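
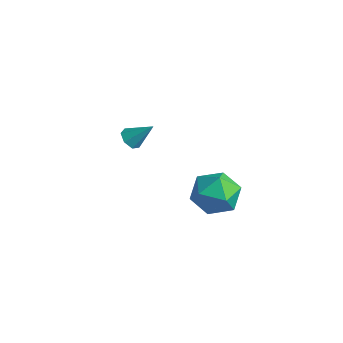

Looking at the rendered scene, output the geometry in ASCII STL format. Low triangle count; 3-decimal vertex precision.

solid 
facet normal -0.535 -0.489 -0.689
outer loop
vertex -2.599 -0.795 -0.387
vertex -3.083 -0.502 -0.219
vertex -2.688 -0.354 -0.631
endloop
endfacet
facet normal 0.965 0.053 -0.257
outer loop
vertex -2.599 -0.795 -0.387
vertex -2.688 -0.354 -0.631
vertex -2.357 0.162 0.719
endloop
endfacet
facet normal -0.535 -0.489 -0.689
outer loop
vertex -2.688 -0.354 -0.631
vertex -3.083 -0.502 -0.219
vertex -3.074 -0.024 -0.565
endloop
endfacet
facet normal 0.550 0.726 -0.412
outer loop
vertex -2.688 -0.354 -0.631
vertex -3.074 -0.024 -0.565
vertex -2.357 0.162 0.719
endloop
endfacet
facet normal -0.534 -0.489 -0.690
outer loop
vertex -3.074 -0.024 -0.565
vertex -3.083 -0.502 -0.219
vertex -3.467 -0.055 -0.239
endloop
endfacet
facet normal -0.134 0.989 -0.068
outer loop
vertex -3.074 -0.024 -0.565
vertex -3.467 -0.055 -0.239
vertex -2.357 0.162 0.719
endloop
endfacet
facet normal -0.534 -0.490 -0.689
outer loop
vertex -3.467 -0.055 -0.239
vertex -3.083 -0.502 -0.219
vertex -3.572 -0.422 0.103
endloop
endfacet
facet normal -0.569 0.642 0.514
outer loop
vertex -3.467 -0.055 -0.239
vertex -3.572 -0.422 0.103
vertex -2.357 0.162 0.719
endloop
endfacet
facet normal -0.534 -0.488 -0.690
outer loop
vertex -3.572 -0.422 0.103
vertex -3.083 -0.502 -0.219
vertex -3.308 -0.85 0.201
endloop
endfacet
facet normal -0.429 -0.058 0.901
outer loop
vertex -3.572 -0.422 0.103
vertex -3.308 -0.85 0.201
vertex -2.357 0.162 0.719
endloop
endfacet
facet normal -0.533 -0.489 -0.691
outer loop
vertex -3.308 -0.85 0.201
vertex -3.083 -0.502 -0.219
vertex -2.875 -1.016 -0.016
endloop
endfacet
facet normal 0.179 -0.576 0.798
outer loop
vertex -3.308 -0.85 0.201
vertex -2.875 -1.016 -0.016
vertex -2.357 0.162 0.719
endloop
endfacet
facet normal -0.535 -0.489 -0.689
outer loop
vertex -2.875 -1.016 -0.016
vertex -3.083 -0.502 -0.219
vertex -2.599 -0.795 -0.387
endloop
endfacet
facet normal 0.801 -0.528 0.282
outer loop
vertex -2.875 -1.016 -0.016
vertex -2.599 -0.795 -0.387
vertex -2.357 0.162 0.719
endloop
endfacet
facet normal -0.955 -0.293 -0.037
outer loop
vertex 1.4 -0.187 -0.48
vertex 1.738 -1.293 -0.452
vertex 1.527 -0.728 0.535
endloop
endfacet
facet normal -0.895 0.338 0.292
outer loop
vertex 1.4 -0.187 -0.48
vertex 1.527 -0.728 0.535
vertex 1.897 0.361 0.41
endloop
endfacet
facet normal -0.586 0.794 -0.162
outer loop
vertex 1.4 -0.187 -0.48
vertex 1.897 0.361 0.41
vertex 2.337 0.468 -0.655
endloop
endfacet
facet normal -0.455 0.445 -0.771
outer loop
vertex 1.4 -0.187 -0.48
vertex 2.337 0.468 -0.655
vertex 2.238 -0.554 -1.187
endloop
endfacet
facet normal -0.684 -0.227 -0.693
outer loop
vertex 1.4 -0.187 -0.48
vertex 2.238 -0.554 -1.187
vertex 1.738 -1.293 -0.452
endloop
endfacet
facet normal -0.460 0.254 0.851
outer loop
vertex 1.897 0.361 0.41
vertex 1.527 -0.728 0.535
vertex 2.542 -0.406 0.987
endloop
endfacet
facet normal -0.558 -0.766 0.319
outer loop
vertex 1.527 -0.728 0.535
vertex 1.738 -1.293 -0.452
vertex 2.443 -1.428 0.455
endloop
endfacet
facet normal -0.119 -0.659 -0.743
outer loop
vertex 1.738 -1.293 -0.452
vertex 2.238 -0.554 -1.187
vertex 2.883 -1.321 -0.61
endloop
endfacet
facet normal 0.251 0.428 -0.868
outer loop
vertex 2.238 -0.554 -1.187
vertex 2.337 0.468 -0.655
vertex 3.253 -0.232 -0.735
endloop
endfacet
facet normal 0.040 0.992 0.116
outer loop
vertex 2.337 0.468 -0.655
vertex 1.897 0.361 0.41
vertex 3.042 0.333 0.252
endloop
endfacet
facet normal 0.455 -0.445 0.771
outer loop
vertex 3.38 -0.773 0.28
vertex 2.542 -0.406 0.987
vertex 2.443 -1.428 0.455
endloop
endfacet
facet normal 0.586 -0.794 0.162
outer loop
vertex 3.38 -0.773 0.28
vertex 2.443 -1.428 0.455
vertex 2.883 -1.321 -0.61
endloop
endfacet
facet normal 0.895 -0.338 -0.292
outer loop
vertex 3.38 -0.773 0.28
vertex 2.883 -1.321 -0.61
vertex 3.253 -0.232 -0.735
endloop
endfacet
facet normal 0.955 0.293 0.037
outer loop
vertex 3.38 -0.773 0.28
vertex 3.253 -0.232 -0.735
vertex 3.042 0.333 0.252
endloop
endfacet
facet normal 0.684 0.227 0.693
outer loop
vertex 3.38 -0.773 0.28
vertex 3.042 0.333 0.252
vertex 2.542 -0.406 0.987
endloop
endfacet
facet normal -0.251 -0.428 0.868
outer loop
vertex 2.443 -1.428 0.455
vertex 2.542 -0.406 0.987
vertex 1.527 -0.728 0.535
endloop
endfacet
facet normal -0.040 -0.992 -0.116
outer loop
vertex 2.883 -1.321 -0.61
vertex 2.443 -1.428 0.455
vertex 1.738 -1.293 -0.452
endloop
endfacet
facet normal 0.460 -0.254 -0.851
outer loop
vertex 3.253 -0.232 -0.735
vertex 2.883 -1.321 -0.61
vertex 2.238 -0.554 -1.187
endloop
endfacet
facet normal 0.558 0.766 -0.319
outer loop
vertex 3.042 0.333 0.252
vertex 3.253 -0.232 -0.735
vertex 2.337 0.468 -0.655
endloop
endfacet
facet normal 0.119 0.659 0.743
outer loop
vertex 2.542 -0.406 0.987
vertex 3.042 0.333 0.252
vertex 1.897 0.361 0.41
endloop
endfacet

endsolid


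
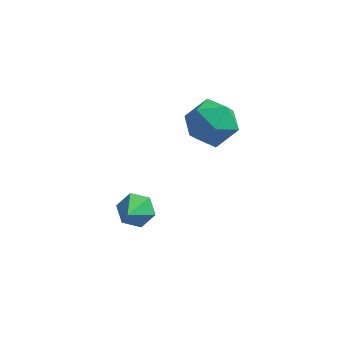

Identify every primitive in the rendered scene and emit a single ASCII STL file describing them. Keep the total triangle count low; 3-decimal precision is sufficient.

solid 
facet normal -0.031 0.775 -0.631
outer loop
vertex 0.512 1.781 -0.262
vertex 0.14 1.42 -0.687
vertex -0.156 1.792 -0.216
endloop
endfacet
facet normal 0.071 0.258 0.964
outer loop
vertex 0.512 1.781 -0.262
vertex -0.156 1.792 -0.216
vertex 0.18 0.42 0.127
endloop
endfacet
facet normal -0.031 0.775 -0.631
outer loop
vertex -0.156 1.792 -0.216
vertex 0.14 1.42 -0.687
vertex -0.528 1.431 -0.641
endloop
endfacet
facet normal -0.746 -0.016 0.666
outer loop
vertex -0.156 1.792 -0.216
vertex -0.528 1.431 -0.641
vertex 0.18 0.42 0.127
endloop
endfacet
facet normal -0.031 0.775 -0.631
outer loop
vertex -0.528 1.431 -0.641
vertex 0.14 1.42 -0.687
vertex -0.231 1.059 -1.112
endloop
endfacet
facet normal -0.804 -0.593 -0.039
outer loop
vertex -0.528 1.431 -0.641
vertex -0.231 1.059 -1.112
vertex 0.18 0.42 0.127
endloop
endfacet
facet normal -0.031 0.775 -0.631
outer loop
vertex -0.231 1.059 -1.112
vertex 0.14 1.42 -0.687
vertex 0.437 1.047 -1.159
endloop
endfacet
facet normal -0.047 -0.894 -0.445
outer loop
vertex -0.231 1.059 -1.112
vertex 0.437 1.047 -1.159
vertex 0.18 0.42 0.127
endloop
endfacet
facet normal -0.030 0.775 -0.631
outer loop
vertex 0.437 1.047 -1.159
vertex 0.14 1.42 -0.687
vertex 0.809 1.408 -0.734
endloop
endfacet
facet normal 0.771 -0.620 -0.148
outer loop
vertex 0.437 1.047 -1.159
vertex 0.809 1.408 -0.734
vertex 0.18 0.42 0.127
endloop
endfacet
facet normal -0.030 0.775 -0.631
outer loop
vertex 0.809 1.408 -0.734
vertex 0.14 1.42 -0.687
vertex 0.512 1.781 -0.262
endloop
endfacet
facet normal 0.830 -0.043 0.556
outer loop
vertex 0.809 1.408 -0.734
vertex 0.512 1.781 -0.262
vertex 0.18 0.42 0.127
endloop
endfacet
facet normal -0.770 0.263 0.582
outer loop
vertex 1.387 2.831 3.429
vertex 1.863 2.491 4.213
vertex 1.975 3.423 3.939
endloop
endfacet
facet normal -0.717 0.697 0.018
outer loop
vertex 1.387 2.831 3.429
vertex 1.975 3.423 3.939
vertex 1.979 3.452 2.961
endloop
endfacet
facet normal -0.764 0.298 -0.572
outer loop
vertex 1.387 2.831 3.429
vertex 1.979 3.452 2.961
vertex 1.87 2.538 2.631
endloop
endfacet
facet normal -0.846 -0.382 -0.372
outer loop
vertex 1.387 2.831 3.429
vertex 1.87 2.538 2.631
vertex 1.798 1.944 3.405
endloop
endfacet
facet normal -0.849 -0.403 0.341
outer loop
vertex 1.387 2.831 3.429
vertex 1.798 1.944 3.405
vertex 1.863 2.491 4.213
endloop
endfacet
facet normal -0.069 0.997 0.029
outer loop
vertex 1.979 3.452 2.961
vertex 1.975 3.423 3.939
vertex 2.822 3.496 3.455
endloop
endfacet
facet normal -0.154 0.296 0.943
outer loop
vertex 1.975 3.423 3.939
vertex 1.863 2.491 4.213
vertex 2.75 2.902 4.229
endloop
endfacet
facet normal -0.283 -0.783 0.553
outer loop
vertex 1.863 2.491 4.213
vertex 1.798 1.944 3.405
vertex 2.641 1.988 3.899
endloop
endfacet
facet normal -0.279 -0.749 -0.601
outer loop
vertex 1.798 1.944 3.405
vertex 1.87 2.538 2.631
vertex 2.645 2.017 2.921
endloop
endfacet
facet normal -0.146 0.351 -0.925
outer loop
vertex 1.87 2.538 2.631
vertex 1.979 3.452 2.961
vertex 2.757 2.949 2.647
endloop
endfacet
facet normal 0.846 0.382 0.372
outer loop
vertex 3.233 2.609 3.431
vertex 2.822 3.496 3.455
vertex 2.75 2.902 4.229
endloop
endfacet
facet normal 0.764 -0.298 0.572
outer loop
vertex 3.233 2.609 3.431
vertex 2.75 2.902 4.229
vertex 2.641 1.988 3.899
endloop
endfacet
facet normal 0.717 -0.697 -0.018
outer loop
vertex 3.233 2.609 3.431
vertex 2.641 1.988 3.899
vertex 2.645 2.017 2.921
endloop
endfacet
facet normal 0.770 -0.263 -0.582
outer loop
vertex 3.233 2.609 3.431
vertex 2.645 2.017 2.921
vertex 2.757 2.949 2.647
endloop
endfacet
facet normal 0.849 0.403 -0.341
outer loop
vertex 3.233 2.609 3.431
vertex 2.757 2.949 2.647
vertex 2.822 3.496 3.455
endloop
endfacet
facet normal 0.279 0.749 0.601
outer loop
vertex 2.75 2.902 4.229
vertex 2.822 3.496 3.455
vertex 1.975 3.423 3.939
endloop
endfacet
facet normal 0.146 -0.351 0.925
outer loop
vertex 2.641 1.988 3.899
vertex 2.75 2.902 4.229
vertex 1.863 2.491 4.213
endloop
endfacet
facet normal 0.069 -0.997 -0.029
outer loop
vertex 2.645 2.017 2.921
vertex 2.641 1.988 3.899
vertex 1.798 1.944 3.405
endloop
endfacet
facet normal 0.154 -0.296 -0.943
outer loop
vertex 2.757 2.949 2.647
vertex 2.645 2.017 2.921
vertex 1.87 2.538 2.631
endloop
endfacet
facet normal 0.283 0.783 -0.553
outer loop
vertex 2.822 3.496 3.455
vertex 2.757 2.949 2.647
vertex 1.979 3.452 2.961
endloop
endfacet

endsolid


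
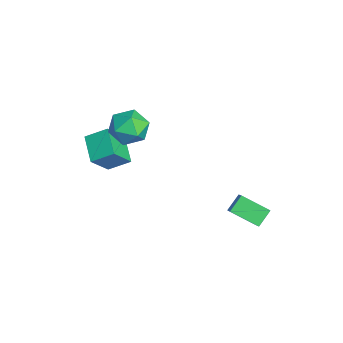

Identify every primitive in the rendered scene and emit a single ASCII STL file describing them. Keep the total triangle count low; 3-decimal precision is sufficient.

solid 
facet normal -0.763 0.055 -0.644
outer loop
vertex 1.247 1.81 -2.988
vertex 0.694 2.52 -2.272
vertex 2.006 3.191 -3.771
endloop
endfacet
facet normal 0.481 -0.617 -0.623
outer loop
vertex 3.006 3.12 -2.928
vertex 1.247 1.81 -2.988
vertex 2.006 3.191 -3.771
endloop
endfacet
facet normal -0.763 0.055 -0.644
outer loop
vertex 2.006 3.191 -3.771
vertex 0.694 2.52 -2.272
vertex 1.453 3.901 -3.055
endloop
endfacet
facet normal 0.431 0.785 -0.445
outer loop
vertex 1.453 3.901 -3.055
vertex 3.006 3.12 -2.928
vertex 2.006 3.191 -3.771
endloop
endfacet
facet normal -0.431 -0.785 0.445
outer loop
vertex 1.247 1.81 -2.988
vertex 1.694 2.449 -1.429
vertex 0.694 2.52 -2.272
endloop
endfacet
facet normal 0.481 -0.617 -0.623
outer loop
vertex 2.247 1.739 -2.145
vertex 1.247 1.81 -2.988
vertex 3.006 3.12 -2.928
endloop
endfacet
facet normal -0.431 -0.785 0.445
outer loop
vertex 2.247 1.739 -2.145
vertex 1.694 2.449 -1.429
vertex 1.247 1.81 -2.988
endloop
endfacet
facet normal -0.481 0.617 0.623
outer loop
vertex 0.694 2.52 -2.272
vertex 1.694 2.449 -1.429
vertex 1.453 3.901 -3.055
endloop
endfacet
facet normal 0.431 0.785 -0.445
outer loop
vertex 2.453 3.83 -2.212
vertex 3.006 3.12 -2.928
vertex 1.453 3.901 -3.055
endloop
endfacet
facet normal -0.481 0.617 0.623
outer loop
vertex 1.453 3.901 -3.055
vertex 1.694 2.449 -1.429
vertex 2.453 3.83 -2.212
endloop
endfacet
facet normal 0.763 -0.055 0.644
outer loop
vertex 2.453 3.83 -2.212
vertex 2.247 1.739 -2.145
vertex 3.006 3.12 -2.928
endloop
endfacet
facet normal 0.763 -0.055 0.644
outer loop
vertex 1.694 2.449 -1.429
vertex 2.247 1.739 -2.145
vertex 2.453 3.83 -2.212
endloop
endfacet
facet normal -0.385 0.524 -0.760
outer loop
vertex -4.717 -2.707 -1.277
vertex -3.096 -2.608 -2.031
vertex -4.974 -3.931 -1.991
endloop
endfacet
facet normal -0.906 -0.055 0.420
outer loop
vertex -4.224 -4.952 -0.509
vertex -4.717 -2.707 -1.277
vertex -4.974 -3.931 -1.991
endloop
endfacet
facet normal -0.385 0.524 -0.760
outer loop
vertex -4.974 -3.931 -1.991
vertex -3.096 -2.608 -2.031
vertex -3.354 -3.832 -2.744
endloop
endfacet
facet normal -0.178 -0.850 -0.495
outer loop
vertex -3.354 -3.832 -2.744
vertex -4.224 -4.952 -0.509
vertex -4.974 -3.931 -1.991
endloop
endfacet
facet normal 0.178 0.850 0.495
outer loop
vertex -4.717 -2.707 -1.277
vertex -2.346 -3.629 -0.549
vertex -3.096 -2.608 -2.031
endloop
endfacet
facet normal -0.905 -0.055 0.421
outer loop
vertex -3.966 -3.728 0.204
vertex -4.717 -2.707 -1.277
vertex -4.224 -4.952 -0.509
endloop
endfacet
facet normal 0.178 0.850 0.496
outer loop
vertex -3.966 -3.728 0.204
vertex -2.346 -3.629 -0.549
vertex -4.717 -2.707 -1.277
endloop
endfacet
facet normal 0.906 0.054 -0.421
outer loop
vertex -3.096 -2.608 -2.031
vertex -2.346 -3.629 -0.549
vertex -3.354 -3.832 -2.744
endloop
endfacet
facet normal -0.179 -0.850 -0.495
outer loop
vertex -2.603 -4.853 -1.263
vertex -4.224 -4.952 -0.509
vertex -3.354 -3.832 -2.744
endloop
endfacet
facet normal 0.905 0.055 -0.421
outer loop
vertex -3.354 -3.832 -2.744
vertex -2.346 -3.629 -0.549
vertex -2.603 -4.853 -1.263
endloop
endfacet
facet normal 0.385 -0.524 0.760
outer loop
vertex -2.603 -4.853 -1.263
vertex -3.966 -3.728 0.204
vertex -4.224 -4.952 -0.509
endloop
endfacet
facet normal 0.385 -0.524 0.760
outer loop
vertex -2.346 -3.629 -0.549
vertex -3.966 -3.728 0.204
vertex -2.603 -4.853 -1.263
endloop
endfacet
facet normal -0.080 0.573 0.816
outer loop
vertex -3.068 -1.589 1.163
vertex -4.054 -2.249 1.53
vertex -2.913 -2.589 1.881
endloop
endfacet
facet normal 0.600 0.526 0.603
outer loop
vertex -3.068 -1.589 1.163
vertex -2.913 -2.589 1.881
vertex -2.142 -2.381 0.932
endloop
endfacet
facet normal 0.639 0.767 -0.068
outer loop
vertex -3.068 -1.589 1.163
vertex -2.142 -2.381 0.932
vertex -2.805 -1.912 -0.006
endloop
endfacet
facet normal -0.018 0.963 -0.270
outer loop
vertex -3.068 -1.589 1.163
vertex -2.805 -1.912 -0.006
vertex -3.986 -1.83 0.364
endloop
endfacet
facet normal -0.462 0.843 0.276
outer loop
vertex -3.068 -1.589 1.163
vertex -3.986 -1.83 0.364
vertex -4.054 -2.249 1.53
endloop
endfacet
facet normal 0.783 -0.164 0.600
outer loop
vertex -2.142 -2.381 0.932
vertex -2.913 -2.589 1.881
vertex -2.554 -3.53 1.156
endloop
endfacet
facet normal -0.317 -0.087 0.945
outer loop
vertex -2.913 -2.589 1.881
vertex -4.054 -2.249 1.53
vertex -3.735 -3.448 1.526
endloop
endfacet
facet normal -0.934 0.349 0.071
outer loop
vertex -4.054 -2.249 1.53
vertex -3.986 -1.83 0.364
vertex -4.398 -2.979 0.588
endloop
endfacet
facet normal -0.217 0.543 -0.812
outer loop
vertex -3.986 -1.83 0.364
vertex -2.805 -1.912 -0.006
vertex -3.627 -2.771 -0.361
endloop
endfacet
facet normal 0.845 0.226 -0.484
outer loop
vertex -2.805 -1.912 -0.006
vertex -2.142 -2.381 0.932
vertex -2.486 -3.111 -0.01
endloop
endfacet
facet normal 0.018 -0.963 0.270
outer loop
vertex -3.472 -3.771 0.357
vertex -2.554 -3.53 1.156
vertex -3.735 -3.448 1.526
endloop
endfacet
facet normal -0.639 -0.767 0.068
outer loop
vertex -3.472 -3.771 0.357
vertex -3.735 -3.448 1.526
vertex -4.398 -2.979 0.588
endloop
endfacet
facet normal -0.600 -0.526 -0.603
outer loop
vertex -3.472 -3.771 0.357
vertex -4.398 -2.979 0.588
vertex -3.627 -2.771 -0.361
endloop
endfacet
facet normal 0.080 -0.573 -0.816
outer loop
vertex -3.472 -3.771 0.357
vertex -3.627 -2.771 -0.361
vertex -2.486 -3.111 -0.01
endloop
endfacet
facet normal 0.462 -0.843 -0.276
outer loop
vertex -3.472 -3.771 0.357
vertex -2.486 -3.111 -0.01
vertex -2.554 -3.53 1.156
endloop
endfacet
facet normal 0.217 -0.543 0.812
outer loop
vertex -3.735 -3.448 1.526
vertex -2.554 -3.53 1.156
vertex -2.913 -2.589 1.881
endloop
endfacet
facet normal -0.845 -0.226 0.484
outer loop
vertex -4.398 -2.979 0.588
vertex -3.735 -3.448 1.526
vertex -4.054 -2.249 1.53
endloop
endfacet
facet normal -0.783 0.164 -0.600
outer loop
vertex -3.627 -2.771 -0.361
vertex -4.398 -2.979 0.588
vertex -3.986 -1.83 0.364
endloop
endfacet
facet normal 0.317 0.087 -0.945
outer loop
vertex -2.486 -3.111 -0.01
vertex -3.627 -2.771 -0.361
vertex -2.805 -1.912 -0.006
endloop
endfacet
facet normal 0.934 -0.349 -0.071
outer loop
vertex -2.554 -3.53 1.156
vertex -2.486 -3.111 -0.01
vertex -2.142 -2.381 0.932
endloop
endfacet

endsolid


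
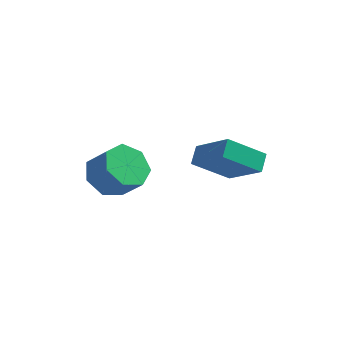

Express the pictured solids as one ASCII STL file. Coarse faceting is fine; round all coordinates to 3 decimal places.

solid 
facet normal -0.652 0.230 -0.722
outer loop
vertex -3.214 -2.607 1.296
vertex -3.903 -2.23 2.038
vertex -3.127 -1.698 1.507
endloop
endfacet
facet normal 0.753 0.080 -0.654
outer loop
vertex -3.214 -2.607 1.296
vertex -3.127 -1.698 1.507
vertex -2.308 -2.927 2.3
endloop
endfacet
facet normal 0.753 0.080 -0.653
outer loop
vertex -2.308 -2.927 2.3
vertex -3.127 -1.698 1.507
vertex -2.221 -2.019 2.512
endloop
endfacet
facet normal 0.652 -0.231 0.722
outer loop
vertex -2.308 -2.927 2.3
vertex -2.221 -2.019 2.512
vertex -2.997 -2.55 3.042
endloop
endfacet
facet normal -0.652 0.230 -0.722
outer loop
vertex -3.127 -1.698 1.507
vertex -3.903 -2.23 2.038
vertex -3.624 -1.189 2.118
endloop
endfacet
facet normal 0.543 0.807 -0.231
outer loop
vertex -3.127 -1.698 1.507
vertex -3.624 -1.189 2.118
vertex -2.221 -2.019 2.512
endloop
endfacet
facet normal 0.543 0.807 -0.232
outer loop
vertex -2.221 -2.019 2.512
vertex -3.624 -1.189 2.118
vertex -2.718 -1.51 3.122
endloop
endfacet
facet normal 0.651 -0.230 0.723
outer loop
vertex -2.221 -2.019 2.512
vertex -2.718 -1.51 3.122
vertex -2.997 -2.55 3.042
endloop
endfacet
facet normal -0.652 0.230 -0.723
outer loop
vertex -3.624 -1.189 2.118
vertex -3.903 -2.23 2.038
vertex -4.331 -1.464 2.668
endloop
endfacet
facet normal -0.076 0.928 0.366
outer loop
vertex -3.624 -1.189 2.118
vertex -4.331 -1.464 2.668
vertex -2.718 -1.51 3.122
endloop
endfacet
facet normal -0.076 0.928 0.365
outer loop
vertex -2.718 -1.51 3.122
vertex -4.331 -1.464 2.668
vertex -3.425 -1.785 3.673
endloop
endfacet
facet normal 0.652 -0.231 0.722
outer loop
vertex -2.718 -1.51 3.122
vertex -3.425 -1.785 3.673
vertex -2.997 -2.55 3.042
endloop
endfacet
facet normal -0.652 0.230 -0.723
outer loop
vertex -4.331 -1.464 2.668
vertex -3.903 -2.23 2.038
vertex -4.716 -2.316 2.744
endloop
endfacet
facet normal -0.638 0.349 0.686
outer loop
vertex -4.331 -1.464 2.668
vertex -4.716 -2.316 2.744
vertex -3.425 -1.785 3.673
endloop
endfacet
facet normal -0.638 0.349 0.687
outer loop
vertex -3.425 -1.785 3.673
vertex -4.716 -2.316 2.744
vertex -3.81 -2.636 3.748
endloop
endfacet
facet normal 0.652 -0.231 0.722
outer loop
vertex -3.425 -1.785 3.673
vertex -3.81 -2.636 3.748
vertex -2.997 -2.55 3.042
endloop
endfacet
facet normal -0.652 0.231 -0.722
outer loop
vertex -4.716 -2.316 2.744
vertex -3.903 -2.23 2.038
vertex -4.489 -3.102 2.288
endloop
endfacet
facet normal -0.718 -0.492 0.491
outer loop
vertex -4.716 -2.316 2.744
vertex -4.489 -3.102 2.288
vertex -3.81 -2.636 3.748
endloop
endfacet
facet normal -0.719 -0.492 0.491
outer loop
vertex -3.81 -2.636 3.748
vertex -4.489 -3.102 2.288
vertex -3.583 -3.423 3.292
endloop
endfacet
facet normal 0.652 -0.231 0.722
outer loop
vertex -3.81 -2.636 3.748
vertex -3.583 -3.423 3.292
vertex -2.997 -2.55 3.042
endloop
endfacet
facet normal -0.652 0.231 -0.722
outer loop
vertex -4.489 -3.102 2.288
vertex -3.903 -2.23 2.038
vertex -3.82 -3.232 1.643
endloop
endfacet
facet normal -0.259 -0.963 -0.074
outer loop
vertex -4.489 -3.102 2.288
vertex -3.82 -3.232 1.643
vertex -3.583 -3.423 3.292
endloop
endfacet
facet normal -0.258 -0.963 -0.075
outer loop
vertex -3.583 -3.423 3.292
vertex -3.82 -3.232 1.643
vertex -2.914 -3.552 2.648
endloop
endfacet
facet normal 0.651 -0.230 0.723
outer loop
vertex -3.583 -3.423 3.292
vertex -2.914 -3.552 2.648
vertex -2.997 -2.55 3.042
endloop
endfacet
facet normal -0.652 0.231 -0.722
outer loop
vertex -3.82 -3.232 1.643
vertex -3.903 -2.23 2.038
vertex -3.214 -2.607 1.296
endloop
endfacet
facet normal 0.397 -0.709 -0.583
outer loop
vertex -3.82 -3.232 1.643
vertex -3.214 -2.607 1.296
vertex -2.914 -3.552 2.648
endloop
endfacet
facet normal 0.396 -0.709 -0.583
outer loop
vertex -2.914 -3.552 2.648
vertex -3.214 -2.607 1.296
vertex -2.308 -2.927 2.3
endloop
endfacet
facet normal 0.652 -0.230 0.722
outer loop
vertex -2.914 -3.552 2.648
vertex -2.308 -2.927 2.3
vertex -2.997 -2.55 3.042
endloop
endfacet
facet normal -0.686 0.409 -0.602
outer loop
vertex -1.076 -0.17 1.765
vertex -1.056 0.609 2.272
vertex 0.329 0.527 0.639
endloop
endfacet
facet normal -0.021 -0.838 -0.545
outer loop
vertex 1.796 -0.349 1.928
vertex -1.076 -0.17 1.765
vertex 0.329 0.527 0.639
endloop
endfacet
facet normal -0.686 0.409 -0.602
outer loop
vertex 0.329 0.527 0.639
vertex -1.056 0.609 2.272
vertex 0.348 1.306 1.147
endloop
endfacet
facet normal 0.728 0.362 -0.582
outer loop
vertex 0.348 1.306 1.147
vertex 1.796 -0.349 1.928
vertex 0.329 0.527 0.639
endloop
endfacet
facet normal -0.728 -0.361 0.583
outer loop
vertex -1.076 -0.17 1.765
vertex 0.411 -0.267 3.561
vertex -1.056 0.609 2.272
endloop
endfacet
facet normal -0.021 -0.838 -0.546
outer loop
vertex 0.392 -1.046 3.053
vertex -1.076 -0.17 1.765
vertex 1.796 -0.349 1.928
endloop
endfacet
facet normal -0.727 -0.362 0.583
outer loop
vertex 0.392 -1.046 3.053
vertex 0.411 -0.267 3.561
vertex -1.076 -0.17 1.765
endloop
endfacet
facet normal 0.021 0.838 0.545
outer loop
vertex -1.056 0.609 2.272
vertex 0.411 -0.267 3.561
vertex 0.348 1.306 1.147
endloop
endfacet
facet normal 0.727 0.361 -0.583
outer loop
vertex 1.816 0.43 2.435
vertex 1.796 -0.349 1.928
vertex 0.348 1.306 1.147
endloop
endfacet
facet normal 0.021 0.838 0.545
outer loop
vertex 0.348 1.306 1.147
vertex 0.411 -0.267 3.561
vertex 1.816 0.43 2.435
endloop
endfacet
facet normal 0.686 -0.409 0.602
outer loop
vertex 1.816 0.43 2.435
vertex 0.392 -1.046 3.053
vertex 1.796 -0.349 1.928
endloop
endfacet
facet normal 0.686 -0.409 0.602
outer loop
vertex 0.411 -0.267 3.561
vertex 0.392 -1.046 3.053
vertex 1.816 0.43 2.435
endloop
endfacet

endsolid


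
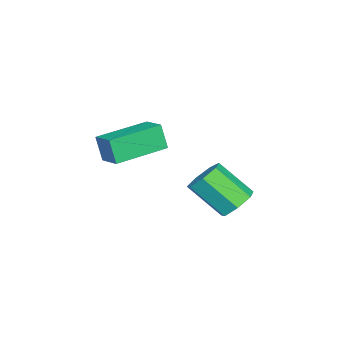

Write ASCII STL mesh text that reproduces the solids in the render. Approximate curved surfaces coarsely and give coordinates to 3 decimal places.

solid 
facet normal 0.071 0.733 -0.676
outer loop
vertex -1.025 3.036 -0.516
vertex -1.747 2.843 -0.801
vertex -1.562 3.361 -0.22
endloop
endfacet
facet normal 0.629 0.493 0.601
outer loop
vertex -1.025 3.036 -0.516
vertex -1.562 3.361 -0.22
vertex -1.15 1.73 0.686
endloop
endfacet
facet normal 0.629 0.493 0.601
outer loop
vertex -1.15 1.73 0.686
vertex -1.562 3.361 -0.22
vertex -1.688 2.054 0.983
endloop
endfacet
facet normal -0.070 -0.735 0.675
outer loop
vertex -1.15 1.73 0.686
vertex -1.688 2.054 0.983
vertex -1.873 1.537 0.401
endloop
endfacet
facet normal 0.070 0.733 -0.676
outer loop
vertex -1.562 3.361 -0.22
vertex -1.747 2.843 -0.801
vertex -2.239 3.296 -0.361
endloop
endfacet
facet normal -0.212 0.673 0.709
outer loop
vertex -1.562 3.361 -0.22
vertex -2.239 3.296 -0.361
vertex -1.688 2.054 0.983
endloop
endfacet
facet normal -0.214 0.672 0.709
outer loop
vertex -1.688 2.054 0.983
vertex -2.239 3.296 -0.361
vertex -2.364 1.989 0.841
endloop
endfacet
facet normal -0.071 -0.734 0.675
outer loop
vertex -1.688 2.054 0.983
vertex -2.364 1.989 0.841
vertex -1.873 1.537 0.401
endloop
endfacet
facet normal 0.071 0.734 -0.676
outer loop
vertex -2.239 3.296 -0.361
vertex -1.747 2.843 -0.801
vertex -2.545 2.89 -0.834
endloop
endfacet
facet normal -0.895 0.345 0.282
outer loop
vertex -2.239 3.296 -0.361
vertex -2.545 2.89 -0.834
vertex -2.364 1.989 0.841
endloop
endfacet
facet normal -0.894 0.347 0.283
outer loop
vertex -2.364 1.989 0.841
vertex -2.545 2.89 -0.834
vertex -2.671 1.583 0.369
endloop
endfacet
facet normal -0.069 -0.734 0.676
outer loop
vertex -2.364 1.989 0.841
vertex -2.671 1.583 0.369
vertex -1.873 1.537 0.401
endloop
endfacet
facet normal 0.071 0.734 -0.676
outer loop
vertex -2.545 2.89 -0.834
vertex -1.747 2.843 -0.801
vertex -2.251 2.449 -1.282
endloop
endfacet
facet normal -0.903 -0.241 -0.356
outer loop
vertex -2.545 2.89 -0.834
vertex -2.251 2.449 -1.282
vertex -2.671 1.583 0.369
endloop
endfacet
facet normal -0.903 -0.242 -0.356
outer loop
vertex -2.671 1.583 0.369
vertex -2.251 2.449 -1.282
vertex -2.376 1.143 -0.08
endloop
endfacet
facet normal -0.069 -0.735 0.675
outer loop
vertex -2.671 1.583 0.369
vertex -2.376 1.143 -0.08
vertex -1.873 1.537 0.401
endloop
endfacet
facet normal 0.071 0.734 -0.675
outer loop
vertex -2.251 2.449 -1.282
vertex -1.747 2.843 -0.801
vertex -1.577 2.305 -1.368
endloop
endfacet
facet normal -0.231 -0.647 -0.727
outer loop
vertex -2.251 2.449 -1.282
vertex -1.577 2.305 -1.368
vertex -2.376 1.143 -0.08
endloop
endfacet
facet normal -0.231 -0.647 -0.727
outer loop
vertex -2.376 1.143 -0.08
vertex -1.577 2.305 -1.368
vertex -1.702 0.999 -0.166
endloop
endfacet
facet normal -0.071 -0.734 0.675
outer loop
vertex -2.376 1.143 -0.08
vertex -1.702 0.999 -0.166
vertex -1.873 1.537 0.401
endloop
endfacet
facet normal 0.070 0.734 -0.676
outer loop
vertex -1.577 2.305 -1.368
vertex -1.747 2.843 -0.801
vertex -1.032 2.567 -1.027
endloop
endfacet
facet normal 0.615 -0.565 -0.550
outer loop
vertex -1.577 2.305 -1.368
vertex -1.032 2.567 -1.027
vertex -1.702 0.999 -0.166
endloop
endfacet
facet normal 0.615 -0.565 -0.550
outer loop
vertex -1.702 0.999 -0.166
vertex -1.032 2.567 -1.027
vertex -1.157 1.26 0.175
endloop
endfacet
facet normal -0.071 -0.734 0.675
outer loop
vertex -1.702 0.999 -0.166
vertex -1.157 1.26 0.175
vertex -1.873 1.537 0.401
endloop
endfacet
facet normal 0.070 0.734 -0.675
outer loop
vertex -1.032 2.567 -1.027
vertex -1.747 2.843 -0.801
vertex -1.025 3.036 -0.516
endloop
endfacet
facet normal 0.997 -0.059 0.040
outer loop
vertex -1.032 2.567 -1.027
vertex -1.025 3.036 -0.516
vertex -1.157 1.26 0.175
endloop
endfacet
facet normal 0.997 -0.059 0.040
outer loop
vertex -1.157 1.26 0.175
vertex -1.025 3.036 -0.516
vertex -1.15 1.73 0.686
endloop
endfacet
facet normal -0.071 -0.734 0.676
outer loop
vertex -1.157 1.26 0.175
vertex -1.15 1.73 0.686
vertex -1.873 1.537 0.401
endloop
endfacet
facet normal -0.743 0.665 0.075
outer loop
vertex -4.157 -1.225 1.515
vertex -3.452 -0.475 1.842
vertex -3.988 -0.915 0.441
endloop
endfacet
facet normal -0.652 -0.695 -0.303
outer loop
vertex -2.368 -2.365 0.278
vertex -4.157 -1.225 1.515
vertex -3.988 -0.915 0.441
endloop
endfacet
facet normal -0.743 0.665 0.075
outer loop
vertex -3.988 -0.915 0.441
vertex -3.452 -0.475 1.842
vertex -3.283 -0.165 0.769
endloop
endfacet
facet normal 0.150 0.274 -0.950
outer loop
vertex -3.283 -0.165 0.769
vertex -2.368 -2.365 0.278
vertex -3.988 -0.915 0.441
endloop
endfacet
facet normal -0.149 -0.274 0.950
outer loop
vertex -4.157 -1.225 1.515
vertex -1.832 -1.925 1.679
vertex -3.452 -0.475 1.842
endloop
endfacet
facet normal -0.652 -0.695 -0.303
outer loop
vertex -2.537 -2.675 1.351
vertex -4.157 -1.225 1.515
vertex -2.368 -2.365 0.278
endloop
endfacet
facet normal -0.150 -0.275 0.950
outer loop
vertex -2.537 -2.675 1.351
vertex -1.832 -1.925 1.679
vertex -4.157 -1.225 1.515
endloop
endfacet
facet normal 0.652 0.695 0.303
outer loop
vertex -3.452 -0.475 1.842
vertex -1.832 -1.925 1.679
vertex -3.283 -0.165 0.769
endloop
endfacet
facet normal 0.149 0.274 -0.950
outer loop
vertex -1.663 -1.615 0.605
vertex -2.368 -2.365 0.278
vertex -3.283 -0.165 0.769
endloop
endfacet
facet normal 0.652 0.695 0.303
outer loop
vertex -3.283 -0.165 0.769
vertex -1.832 -1.925 1.679
vertex -1.663 -1.615 0.605
endloop
endfacet
facet normal 0.743 -0.665 -0.075
outer loop
vertex -1.663 -1.615 0.605
vertex -2.537 -2.675 1.351
vertex -2.368 -2.365 0.278
endloop
endfacet
facet normal 0.743 -0.665 -0.075
outer loop
vertex -1.832 -1.925 1.679
vertex -2.537 -2.675 1.351
vertex -1.663 -1.615 0.605
endloop
endfacet

endsolid


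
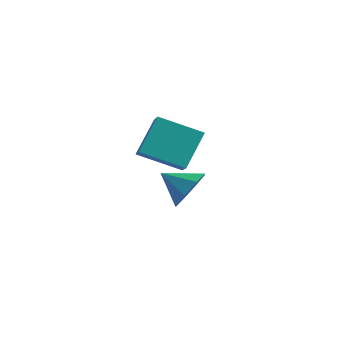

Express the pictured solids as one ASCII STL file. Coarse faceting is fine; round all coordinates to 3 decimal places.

solid 
facet normal 0.859 0.171 -0.482
outer loop
vertex 1.834 0.249 -1.524
vertex 1.507 -0.109 -2.234
vertex 1.53 0.687 -1.91
endloop
endfacet
facet normal -0.297 0.507 0.809
outer loop
vertex 1.834 0.249 -1.524
vertex 1.53 0.687 -1.91
vertex 0.493 -0.311 -1.666
endloop
endfacet
facet normal 0.860 0.171 -0.481
outer loop
vertex 1.53 0.687 -1.91
vertex 1.507 -0.109 -2.234
vertex 1.213 0.659 -2.486
endloop
endfacet
facet normal -0.621 0.721 0.307
outer loop
vertex 1.53 0.687 -1.91
vertex 1.213 0.659 -2.486
vertex 0.493 -0.311 -1.666
endloop
endfacet
facet normal 0.859 0.171 -0.482
outer loop
vertex 1.213 0.659 -2.486
vertex 1.507 -0.109 -2.234
vertex 1.068 0.181 -2.914
endloop
endfacet
facet normal -0.863 0.456 -0.218
outer loop
vertex 1.213 0.659 -2.486
vertex 1.068 0.181 -2.914
vertex 0.493 -0.311 -1.666
endloop
endfacet
facet normal 0.859 0.172 -0.482
outer loop
vertex 1.068 0.181 -2.914
vertex 1.507 -0.109 -2.234
vertex 1.18 -0.467 -2.945
endloop
endfacet
facet normal -0.880 -0.130 -0.457
outer loop
vertex 1.068 0.181 -2.914
vertex 1.18 -0.467 -2.945
vertex 0.493 -0.311 -1.666
endloop
endfacet
facet normal 0.859 0.172 -0.482
outer loop
vertex 1.18 -0.467 -2.945
vertex 1.507 -0.109 -2.234
vertex 1.484 -0.905 -2.559
endloop
endfacet
facet normal -0.663 -0.698 -0.271
outer loop
vertex 1.18 -0.467 -2.945
vertex 1.484 -0.905 -2.559
vertex 0.493 -0.311 -1.666
endloop
endfacet
facet normal 0.860 0.172 -0.481
outer loop
vertex 1.484 -0.905 -2.559
vertex 1.507 -0.109 -2.234
vertex 1.801 -0.877 -1.983
endloop
endfacet
facet normal -0.339 -0.912 0.231
outer loop
vertex 1.484 -0.905 -2.559
vertex 1.801 -0.877 -1.983
vertex 0.493 -0.311 -1.666
endloop
endfacet
facet normal 0.859 0.172 -0.482
outer loop
vertex 1.801 -0.877 -1.983
vertex 1.507 -0.109 -2.234
vertex 1.946 -0.399 -1.554
endloop
endfacet
facet normal -0.097 -0.648 0.755
outer loop
vertex 1.801 -0.877 -1.983
vertex 1.946 -0.399 -1.554
vertex 0.493 -0.311 -1.666
endloop
endfacet
facet normal 0.859 0.171 -0.482
outer loop
vertex 1.946 -0.399 -1.554
vertex 1.507 -0.109 -2.234
vertex 1.834 0.249 -1.524
endloop
endfacet
facet normal -0.080 -0.060 0.995
outer loop
vertex 1.946 -0.399 -1.554
vertex 1.834 0.249 -1.524
vertex 0.493 -0.311 -1.666
endloop
endfacet
facet normal -0.838 -0.397 0.375
outer loop
vertex -2.114 3.304 -1.489
vertex -2.763 4.034 -2.168
vertex -2.12 2.164 -2.709
endloop
endfacet
facet normal 0.546 -0.614 0.571
outer loop
vertex -0.637 2.866 -3.372
vertex -2.114 3.304 -1.489
vertex -2.12 2.164 -2.709
endloop
endfacet
facet normal -0.838 -0.397 0.375
outer loop
vertex -2.12 2.164 -2.709
vertex -2.763 4.034 -2.168
vertex -2.769 2.894 -3.388
endloop
endfacet
facet normal -0.003 -0.683 -0.731
outer loop
vertex -2.769 2.894 -3.388
vertex -0.637 2.866 -3.372
vertex -2.12 2.164 -2.709
endloop
endfacet
facet normal 0.003 0.683 0.731
outer loop
vertex -2.114 3.304 -1.489
vertex -1.28 4.736 -2.831
vertex -2.763 4.034 -2.168
endloop
endfacet
facet normal 0.546 -0.614 0.571
outer loop
vertex -0.631 4.006 -2.152
vertex -2.114 3.304 -1.489
vertex -0.637 2.866 -3.372
endloop
endfacet
facet normal 0.003 0.683 0.731
outer loop
vertex -0.631 4.006 -2.152
vertex -1.28 4.736 -2.831
vertex -2.114 3.304 -1.489
endloop
endfacet
facet normal -0.546 0.614 -0.571
outer loop
vertex -2.763 4.034 -2.168
vertex -1.28 4.736 -2.831
vertex -2.769 2.894 -3.388
endloop
endfacet
facet normal -0.003 -0.683 -0.731
outer loop
vertex -1.286 3.596 -4.051
vertex -0.637 2.866 -3.372
vertex -2.769 2.894 -3.388
endloop
endfacet
facet normal -0.546 0.614 -0.571
outer loop
vertex -2.769 2.894 -3.388
vertex -1.28 4.736 -2.831
vertex -1.286 3.596 -4.051
endloop
endfacet
facet normal 0.838 0.397 -0.375
outer loop
vertex -1.286 3.596 -4.051
vertex -0.631 4.006 -2.152
vertex -0.637 2.866 -3.372
endloop
endfacet
facet normal 0.838 0.397 -0.375
outer loop
vertex -1.28 4.736 -2.831
vertex -0.631 4.006 -2.152
vertex -1.286 3.596 -4.051
endloop
endfacet

endsolid


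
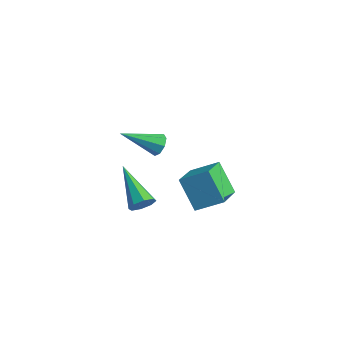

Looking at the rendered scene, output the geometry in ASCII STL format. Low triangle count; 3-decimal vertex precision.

solid 
facet normal -0.595 -0.010 0.803
outer loop
vertex 1.216 0.335 -3.276
vertex 2.028 1.13 -2.665
vertex 0.417 1.595 -3.853
endloop
endfacet
facet normal -0.629 -0.616 -0.474
outer loop
vertex 1.352 1.61 -5.115
vertex 1.216 0.335 -3.276
vertex 0.417 1.595 -3.853
endloop
endfacet
facet normal -0.595 -0.010 0.803
outer loop
vertex 0.417 1.595 -3.853
vertex 2.028 1.13 -2.665
vertex 1.229 2.39 -3.242
endloop
endfacet
facet normal -0.500 0.788 -0.361
outer loop
vertex 1.229 2.39 -3.242
vertex 1.352 1.61 -5.115
vertex 0.417 1.595 -3.853
endloop
endfacet
facet normal 0.500 -0.788 0.361
outer loop
vertex 1.216 0.335 -3.276
vertex 2.963 1.145 -3.927
vertex 2.028 1.13 -2.665
endloop
endfacet
facet normal -0.629 -0.616 -0.474
outer loop
vertex 2.151 0.35 -4.538
vertex 1.216 0.335 -3.276
vertex 1.352 1.61 -5.115
endloop
endfacet
facet normal 0.500 -0.788 0.361
outer loop
vertex 2.151 0.35 -4.538
vertex 2.963 1.145 -3.927
vertex 1.216 0.335 -3.276
endloop
endfacet
facet normal 0.629 0.616 0.474
outer loop
vertex 2.028 1.13 -2.665
vertex 2.963 1.145 -3.927
vertex 1.229 2.39 -3.242
endloop
endfacet
facet normal -0.500 0.788 -0.361
outer loop
vertex 2.164 2.405 -4.504
vertex 1.352 1.61 -5.115
vertex 1.229 2.39 -3.242
endloop
endfacet
facet normal 0.629 0.616 0.474
outer loop
vertex 1.229 2.39 -3.242
vertex 2.963 1.145 -3.927
vertex 2.164 2.405 -4.504
endloop
endfacet
facet normal 0.595 0.010 -0.803
outer loop
vertex 2.164 2.405 -4.504
vertex 2.151 0.35 -4.538
vertex 1.352 1.61 -5.115
endloop
endfacet
facet normal 0.595 0.010 -0.803
outer loop
vertex 2.963 1.145 -3.927
vertex 2.151 0.35 -4.538
vertex 2.164 2.405 -4.504
endloop
endfacet
facet normal 0.840 -0.207 -0.502
outer loop
vertex 2.367 -1.872 -2.501
vertex 2.07 -2.156 -2.881
vertex 2.235 -1.624 -2.824
endloop
endfacet
facet normal 0.221 0.815 0.535
outer loop
vertex 2.367 -1.872 -2.501
vertex 2.235 -1.624 -2.824
vertex 0.39 -1.744 -1.879
endloop
endfacet
facet normal 0.841 -0.207 -0.500
outer loop
vertex 2.235 -1.624 -2.824
vertex 2.07 -2.156 -2.881
vertex 2.007 -1.688 -3.181
endloop
endfacet
facet normal -0.117 0.988 -0.103
outer loop
vertex 2.235 -1.624 -2.824
vertex 2.007 -1.688 -3.181
vertex 0.39 -1.744 -1.879
endloop
endfacet
facet normal 0.840 -0.208 -0.501
outer loop
vertex 2.007 -1.688 -3.181
vertex 2.07 -2.156 -2.881
vertex 1.815 -2.026 -3.362
endloop
endfacet
facet normal -0.508 0.613 -0.605
outer loop
vertex 2.007 -1.688 -3.181
vertex 1.815 -2.026 -3.362
vertex 0.39 -1.744 -1.879
endloop
endfacet
facet normal 0.841 -0.204 -0.501
outer loop
vertex 1.815 -2.026 -3.362
vertex 2.07 -2.156 -2.881
vertex 1.774 -2.441 -3.262
endloop
endfacet
facet normal -0.727 -0.092 -0.681
outer loop
vertex 1.815 -2.026 -3.362
vertex 1.774 -2.441 -3.262
vertex 0.39 -1.744 -1.879
endloop
endfacet
facet normal 0.841 -0.205 -0.500
outer loop
vertex 1.774 -2.441 -3.262
vertex 2.07 -2.156 -2.881
vertex 1.906 -2.689 -2.938
endloop
endfacet
facet normal -0.642 -0.712 -0.284
outer loop
vertex 1.774 -2.441 -3.262
vertex 1.906 -2.689 -2.938
vertex 0.39 -1.744 -1.879
endloop
endfacet
facet normal 0.841 -0.205 -0.500
outer loop
vertex 1.906 -2.689 -2.938
vertex 2.07 -2.156 -2.881
vertex 2.134 -2.625 -2.581
endloop
endfacet
facet normal -0.305 -0.885 0.353
outer loop
vertex 1.906 -2.689 -2.938
vertex 2.134 -2.625 -2.581
vertex 0.39 -1.744 -1.879
endloop
endfacet
facet normal 0.840 -0.206 -0.502
outer loop
vertex 2.134 -2.625 -2.581
vertex 2.07 -2.156 -2.881
vertex 2.325 -2.287 -2.4
endloop
endfacet
facet normal 0.088 -0.508 0.857
outer loop
vertex 2.134 -2.625 -2.581
vertex 2.325 -2.287 -2.4
vertex 0.39 -1.744 -1.879
endloop
endfacet
facet normal 0.840 -0.207 -0.502
outer loop
vertex 2.325 -2.287 -2.4
vertex 2.07 -2.156 -2.881
vertex 2.367 -1.872 -2.501
endloop
endfacet
facet normal 0.306 0.196 0.932
outer loop
vertex 2.325 -2.287 -2.4
vertex 2.367 -1.872 -2.501
vertex 0.39 -1.744 -1.879
endloop
endfacet
facet normal 0.448 0.745 -0.494
outer loop
vertex 2.562 -1.396 0.855
vertex 2.343 -1.552 0.421
vertex 2.215 -1.228 0.794
endloop
endfacet
facet normal -0.030 0.285 0.958
outer loop
vertex 2.562 -1.396 0.855
vertex 2.215 -1.228 0.794
vertex 1.597 -2.788 1.239
endloop
endfacet
facet normal 0.451 0.745 -0.492
outer loop
vertex 2.215 -1.228 0.794
vertex 2.343 -1.552 0.421
vertex 1.944 -1.249 0.514
endloop
endfacet
facet normal -0.663 0.436 0.609
outer loop
vertex 2.215 -1.228 0.794
vertex 1.944 -1.249 0.514
vertex 1.597 -2.788 1.239
endloop
endfacet
facet normal 0.451 0.745 -0.493
outer loop
vertex 1.944 -1.249 0.514
vertex 2.343 -1.552 0.421
vertex 1.906 -1.447 0.18
endloop
endfacet
facet normal -0.977 0.213 -0.015
outer loop
vertex 1.944 -1.249 0.514
vertex 1.906 -1.447 0.18
vertex 1.597 -2.788 1.239
endloop
endfacet
facet normal 0.450 0.745 -0.492
outer loop
vertex 1.906 -1.447 0.18
vertex 2.343 -1.552 0.421
vertex 2.125 -1.707 -0.013
endloop
endfacet
facet normal -0.792 -0.255 -0.555
outer loop
vertex 1.906 -1.447 0.18
vertex 2.125 -1.707 -0.013
vertex 1.597 -2.788 1.239
endloop
endfacet
facet normal 0.449 0.746 -0.492
outer loop
vertex 2.125 -1.707 -0.013
vertex 2.343 -1.552 0.421
vertex 2.472 -1.875 0.049
endloop
endfacet
facet normal -0.213 -0.693 -0.688
outer loop
vertex 2.125 -1.707 -0.013
vertex 2.472 -1.875 0.049
vertex 1.597 -2.788 1.239
endloop
endfacet
facet normal 0.449 0.746 -0.492
outer loop
vertex 2.472 -1.875 0.049
vertex 2.343 -1.552 0.421
vertex 2.743 -1.854 0.328
endloop
endfacet
facet normal 0.416 -0.843 -0.341
outer loop
vertex 2.472 -1.875 0.049
vertex 2.743 -1.854 0.328
vertex 1.597 -2.788 1.239
endloop
endfacet
facet normal 0.449 0.746 -0.492
outer loop
vertex 2.743 -1.854 0.328
vertex 2.343 -1.552 0.421
vertex 2.78 -1.656 0.662
endloop
endfacet
facet normal 0.732 -0.619 0.286
outer loop
vertex 2.743 -1.854 0.328
vertex 2.78 -1.656 0.662
vertex 1.597 -2.788 1.239
endloop
endfacet
facet normal 0.450 0.744 -0.494
outer loop
vertex 2.78 -1.656 0.662
vertex 2.343 -1.552 0.421
vertex 2.562 -1.396 0.855
endloop
endfacet
facet normal 0.547 -0.152 0.823
outer loop
vertex 2.78 -1.656 0.662
vertex 2.562 -1.396 0.855
vertex 1.597 -2.788 1.239
endloop
endfacet

endsolid


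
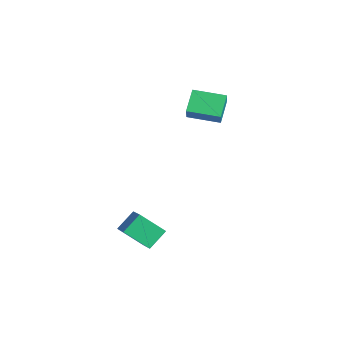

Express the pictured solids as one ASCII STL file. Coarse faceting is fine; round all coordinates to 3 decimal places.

solid 
facet normal -0.622 0.507 0.597
outer loop
vertex -4.217 2.935 4.326
vertex -3.021 4.704 4.07
vertex -4.939 3.273 3.287
endloop
endfacet
facet normal -0.556 -0.822 0.119
outer loop
vertex -3.839 2.376 2.23
vertex -4.217 2.935 4.326
vertex -4.939 3.273 3.287
endloop
endfacet
facet normal -0.622 0.506 0.597
outer loop
vertex -4.939 3.273 3.287
vertex -3.021 4.704 4.07
vertex -3.744 5.042 3.031
endloop
endfacet
facet normal -0.552 0.258 -0.793
outer loop
vertex -3.744 5.042 3.031
vertex -3.839 2.376 2.23
vertex -4.939 3.273 3.287
endloop
endfacet
facet normal 0.552 -0.258 0.793
outer loop
vertex -4.217 2.935 4.326
vertex -1.921 3.807 3.013
vertex -3.021 4.704 4.07
endloop
endfacet
facet normal -0.556 -0.823 0.119
outer loop
vertex -3.116 2.038 3.269
vertex -4.217 2.935 4.326
vertex -3.839 2.376 2.23
endloop
endfacet
facet normal 0.552 -0.258 0.793
outer loop
vertex -3.116 2.038 3.269
vertex -1.921 3.807 3.013
vertex -4.217 2.935 4.326
endloop
endfacet
facet normal 0.556 0.823 -0.119
outer loop
vertex -3.021 4.704 4.07
vertex -1.921 3.807 3.013
vertex -3.744 5.042 3.031
endloop
endfacet
facet normal -0.551 0.258 -0.793
outer loop
vertex -2.643 4.145 1.974
vertex -3.839 2.376 2.23
vertex -3.744 5.042 3.031
endloop
endfacet
facet normal 0.556 0.823 -0.119
outer loop
vertex -3.744 5.042 3.031
vertex -1.921 3.807 3.013
vertex -2.643 4.145 1.974
endloop
endfacet
facet normal 0.622 -0.507 -0.597
outer loop
vertex -2.643 4.145 1.974
vertex -3.116 2.038 3.269
vertex -3.839 2.376 2.23
endloop
endfacet
facet normal 0.622 -0.507 -0.597
outer loop
vertex -1.921 3.807 3.013
vertex -3.116 2.038 3.269
vertex -2.643 4.145 1.974
endloop
endfacet
facet normal -0.429 -0.646 0.631
outer loop
vertex 3.695 -3.766 0.126
vertex 2.223 -3.575 -0.68
vertex 4.056 -4.913 -0.804
endloop
endfacet
facet normal 0.871 -0.113 0.477
outer loop
vertex 4.897 -3.645 -2.04
vertex 3.695 -3.766 0.126
vertex 4.056 -4.913 -0.804
endloop
endfacet
facet normal -0.430 -0.647 0.630
outer loop
vertex 4.056 -4.913 -0.804
vertex 2.223 -3.575 -0.68
vertex 2.583 -4.721 -1.611
endloop
endfacet
facet normal 0.237 -0.754 -0.612
outer loop
vertex 2.583 -4.721 -1.611
vertex 4.897 -3.645 -2.04
vertex 4.056 -4.913 -0.804
endloop
endfacet
facet normal -0.237 0.754 0.612
outer loop
vertex 3.695 -3.766 0.126
vertex 3.064 -2.307 -1.916
vertex 2.223 -3.575 -0.68
endloop
endfacet
facet normal 0.871 -0.114 0.477
outer loop
vertex 4.537 -2.499 -1.109
vertex 3.695 -3.766 0.126
vertex 4.897 -3.645 -2.04
endloop
endfacet
facet normal -0.237 0.754 0.612
outer loop
vertex 4.537 -2.499 -1.109
vertex 3.064 -2.307 -1.916
vertex 3.695 -3.766 0.126
endloop
endfacet
facet normal -0.872 0.113 -0.477
outer loop
vertex 2.223 -3.575 -0.68
vertex 3.064 -2.307 -1.916
vertex 2.583 -4.721 -1.611
endloop
endfacet
facet normal 0.237 -0.754 -0.612
outer loop
vertex 3.425 -3.454 -2.846
vertex 4.897 -3.645 -2.04
vertex 2.583 -4.721 -1.611
endloop
endfacet
facet normal -0.871 0.113 -0.478
outer loop
vertex 2.583 -4.721 -1.611
vertex 3.064 -2.307 -1.916
vertex 3.425 -3.454 -2.846
endloop
endfacet
facet normal 0.429 0.647 -0.630
outer loop
vertex 3.425 -3.454 -2.846
vertex 4.537 -2.499 -1.109
vertex 4.897 -3.645 -2.04
endloop
endfacet
facet normal 0.430 0.646 -0.630
outer loop
vertex 3.064 -2.307 -1.916
vertex 4.537 -2.499 -1.109
vertex 3.425 -3.454 -2.846
endloop
endfacet

endsolid


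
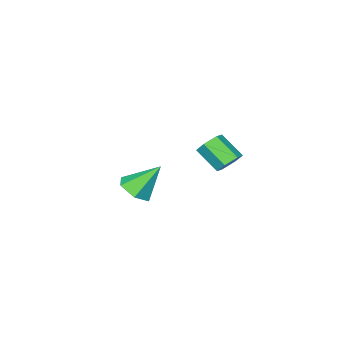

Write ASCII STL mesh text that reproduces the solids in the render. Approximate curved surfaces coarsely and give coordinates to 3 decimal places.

solid 
facet normal -0.103 0.777 -0.621
outer loop
vertex -2.984 0.455 1.707
vertex -3.47 0.587 1.953
vertex -2.991 0.804 2.145
endloop
endfacet
facet normal 0.994 0.089 -0.055
outer loop
vertex -2.984 0.455 1.707
vertex -2.991 0.804 2.145
vertex -2.864 -0.438 2.421
endloop
endfacet
facet normal 0.994 0.089 -0.055
outer loop
vertex -2.864 -0.438 2.421
vertex -2.991 0.804 2.145
vertex -2.871 -0.089 2.859
endloop
endfacet
facet normal 0.105 -0.777 0.621
outer loop
vertex -2.864 -0.438 2.421
vertex -2.871 -0.089 2.859
vertex -3.35 -0.307 2.667
endloop
endfacet
facet normal -0.103 0.777 -0.621
outer loop
vertex -2.991 0.804 2.145
vertex -3.47 0.587 1.953
vertex -3.477 0.936 2.391
endloop
endfacet
facet normal 0.487 0.584 0.649
outer loop
vertex -2.991 0.804 2.145
vertex -3.477 0.936 2.391
vertex -2.871 -0.089 2.859
endloop
endfacet
facet normal 0.486 0.584 0.650
outer loop
vertex -2.871 -0.089 2.859
vertex -3.477 0.936 2.391
vertex -3.357 0.042 3.105
endloop
endfacet
facet normal 0.105 -0.777 0.621
outer loop
vertex -2.871 -0.089 2.859
vertex -3.357 0.042 3.105
vertex -3.35 -0.307 2.667
endloop
endfacet
facet normal -0.105 0.777 -0.621
outer loop
vertex -3.477 0.936 2.391
vertex -3.47 0.587 1.953
vertex -3.956 0.718 2.199
endloop
endfacet
facet normal -0.508 0.495 0.705
outer loop
vertex -3.477 0.936 2.391
vertex -3.956 0.718 2.199
vertex -3.357 0.042 3.105
endloop
endfacet
facet normal -0.507 0.496 0.705
outer loop
vertex -3.357 0.042 3.105
vertex -3.956 0.718 2.199
vertex -3.836 -0.175 2.913
endloop
endfacet
facet normal 0.103 -0.777 0.621
outer loop
vertex -3.357 0.042 3.105
vertex -3.836 -0.175 2.913
vertex -3.35 -0.307 2.667
endloop
endfacet
facet normal -0.105 0.777 -0.621
outer loop
vertex -3.956 0.718 2.199
vertex -3.47 0.587 1.953
vertex -3.949 0.369 1.761
endloop
endfacet
facet normal -0.994 -0.089 0.055
outer loop
vertex -3.956 0.718 2.199
vertex -3.949 0.369 1.761
vertex -3.836 -0.175 2.913
endloop
endfacet
facet normal -0.994 -0.089 0.055
outer loop
vertex -3.836 -0.175 2.913
vertex -3.949 0.369 1.761
vertex -3.829 -0.524 2.475
endloop
endfacet
facet normal 0.103 -0.777 0.621
outer loop
vertex -3.836 -0.175 2.913
vertex -3.829 -0.524 2.475
vertex -3.35 -0.307 2.667
endloop
endfacet
facet normal -0.105 0.777 -0.621
outer loop
vertex -3.949 0.369 1.761
vertex -3.47 0.587 1.953
vertex -3.463 0.238 1.515
endloop
endfacet
facet normal -0.486 -0.585 -0.649
outer loop
vertex -3.949 0.369 1.761
vertex -3.463 0.238 1.515
vertex -3.829 -0.524 2.475
endloop
endfacet
facet normal -0.487 -0.584 -0.649
outer loop
vertex -3.829 -0.524 2.475
vertex -3.463 0.238 1.515
vertex -3.343 -0.656 2.229
endloop
endfacet
facet normal 0.103 -0.777 0.621
outer loop
vertex -3.829 -0.524 2.475
vertex -3.343 -0.656 2.229
vertex -3.35 -0.307 2.667
endloop
endfacet
facet normal -0.103 0.777 -0.621
outer loop
vertex -3.463 0.238 1.515
vertex -3.47 0.587 1.953
vertex -2.984 0.455 1.707
endloop
endfacet
facet normal 0.507 -0.495 -0.705
outer loop
vertex -3.463 0.238 1.515
vertex -2.984 0.455 1.707
vertex -3.343 -0.656 2.229
endloop
endfacet
facet normal 0.508 -0.495 -0.705
outer loop
vertex -3.343 -0.656 2.229
vertex -2.984 0.455 1.707
vertex -2.864 -0.438 2.421
endloop
endfacet
facet normal 0.105 -0.777 0.621
outer loop
vertex -3.343 -0.656 2.229
vertex -2.864 -0.438 2.421
vertex -3.35 -0.307 2.667
endloop
endfacet
facet normal 0.474 -0.406 -0.781
outer loop
vertex 1.544 1.217 2.69
vertex 1.077 0.738 2.656
vertex 0.998 1.307 2.312
endloop
endfacet
facet normal 0.118 0.991 0.065
outer loop
vertex 1.544 1.217 2.69
vertex 0.998 1.307 2.312
vertex 0.443 1.282 3.704
endloop
endfacet
facet normal 0.473 -0.407 -0.782
outer loop
vertex 0.998 1.307 2.312
vertex 1.077 0.738 2.656
vertex 0.531 0.828 2.279
endloop
endfacet
facet normal -0.682 0.683 -0.260
outer loop
vertex 0.998 1.307 2.312
vertex 0.531 0.828 2.279
vertex 0.443 1.282 3.704
endloop
endfacet
facet normal 0.473 -0.406 -0.782
outer loop
vertex 0.531 0.828 2.279
vertex 1.077 0.738 2.656
vertex 0.61 0.258 2.623
endloop
endfacet
facet normal -0.989 -0.146 -0.015
outer loop
vertex 0.531 0.828 2.279
vertex 0.61 0.258 2.623
vertex 0.443 1.282 3.704
endloop
endfacet
facet normal 0.473 -0.406 -0.782
outer loop
vertex 0.61 0.258 2.623
vertex 1.077 0.738 2.656
vertex 1.156 0.168 3.0
endloop
endfacet
facet normal -0.494 -0.668 0.556
outer loop
vertex 0.61 0.258 2.623
vertex 1.156 0.168 3.0
vertex 0.443 1.282 3.704
endloop
endfacet
facet normal 0.473 -0.406 -0.782
outer loop
vertex 1.156 0.168 3.0
vertex 1.077 0.738 2.656
vertex 1.623 0.647 3.034
endloop
endfacet
facet normal 0.306 -0.361 0.881
outer loop
vertex 1.156 0.168 3.0
vertex 1.623 0.647 3.034
vertex 0.443 1.282 3.704
endloop
endfacet
facet normal 0.473 -0.406 -0.782
outer loop
vertex 1.623 0.647 3.034
vertex 1.077 0.738 2.656
vertex 1.544 1.217 2.69
endloop
endfacet
facet normal 0.613 0.469 0.636
outer loop
vertex 1.623 0.647 3.034
vertex 1.544 1.217 2.69
vertex 0.443 1.282 3.704
endloop
endfacet

endsolid


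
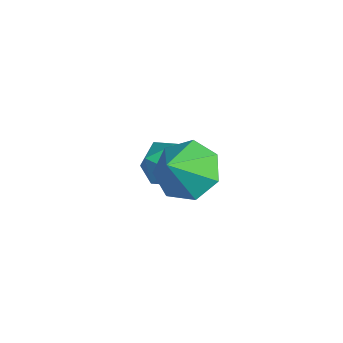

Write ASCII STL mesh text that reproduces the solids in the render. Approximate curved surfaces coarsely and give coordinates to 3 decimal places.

solid 
facet normal -0.414 0.595 -0.689
outer loop
vertex 1.314 2.882 -1.723
vertex 0.443 2.968 -1.126
vertex 1.311 3.577 -1.121
endloop
endfacet
facet normal 0.987 -0.102 0.123
outer loop
vertex 1.314 2.882 -1.723
vertex 1.311 3.577 -1.121
vertex 1.037 2.112 -0.134
endloop
endfacet
facet normal -0.413 0.594 -0.690
outer loop
vertex 1.311 3.577 -1.121
vertex 0.443 2.968 -1.126
vertex 0.653 3.814 -0.523
endloop
endfacet
facet normal 0.698 0.305 0.647
outer loop
vertex 1.311 3.577 -1.121
vertex 0.653 3.814 -0.523
vertex 1.037 2.112 -0.134
endloop
endfacet
facet normal -0.413 0.594 -0.690
outer loop
vertex 0.653 3.814 -0.523
vertex 0.443 2.968 -1.126
vertex -0.163 3.414 -0.379
endloop
endfacet
facet normal 0.056 0.235 0.970
outer loop
vertex 0.653 3.814 -0.523
vertex -0.163 3.414 -0.379
vertex 1.037 2.112 -0.134
endloop
endfacet
facet normal -0.412 0.595 -0.690
outer loop
vertex -0.163 3.414 -0.379
vertex 0.443 2.968 -1.126
vertex -0.523 2.679 -0.798
endloop
endfacet
facet normal -0.457 -0.261 0.850
outer loop
vertex -0.163 3.414 -0.379
vertex -0.523 2.679 -0.798
vertex 1.037 2.112 -0.134
endloop
endfacet
facet normal -0.412 0.596 -0.689
outer loop
vertex -0.523 2.679 -0.798
vertex 0.443 2.968 -1.126
vertex -0.156 2.162 -1.465
endloop
endfacet
facet normal -0.454 -0.808 0.376
outer loop
vertex -0.523 2.679 -0.798
vertex -0.156 2.162 -1.465
vertex 1.037 2.112 -0.134
endloop
endfacet
facet normal -0.412 0.596 -0.689
outer loop
vertex -0.156 2.162 -1.465
vertex 0.443 2.968 -1.126
vertex 0.662 2.252 -1.876
endloop
endfacet
facet normal 0.062 -0.994 -0.093
outer loop
vertex -0.156 2.162 -1.465
vertex 0.662 2.252 -1.876
vertex 1.037 2.112 -0.134
endloop
endfacet
facet normal -0.413 0.595 -0.689
outer loop
vertex 0.662 2.252 -1.876
vertex 0.443 2.968 -1.126
vertex 1.314 2.882 -1.723
endloop
endfacet
facet normal 0.705 -0.679 -0.206
outer loop
vertex 0.662 2.252 -1.876
vertex 1.314 2.882 -1.723
vertex 1.037 2.112 -0.134
endloop
endfacet
facet normal -0.578 0.775 -0.254
outer loop
vertex -2.83 4.456 -4.197
vertex -3.627 3.907 -4.058
vertex -3.256 4.426 -3.317
endloop
endfacet
facet normal 0.028 0.998 0.048
outer loop
vertex -2.83 4.456 -4.197
vertex -3.256 4.426 -3.317
vertex -2.281 4.402 -3.39
endloop
endfacet
facet normal 0.573 0.746 -0.340
outer loop
vertex -2.83 4.456 -4.197
vertex -2.281 4.402 -3.39
vertex -2.05 3.867 -4.176
endloop
endfacet
facet normal 0.301 0.367 -0.880
outer loop
vertex -2.83 4.456 -4.197
vertex -2.05 3.867 -4.176
vertex -2.882 3.561 -4.588
endloop
endfacet
facet normal -0.410 0.385 -0.827
outer loop
vertex -2.83 4.456 -4.197
vertex -2.882 3.561 -4.588
vertex -3.627 3.907 -4.058
endloop
endfacet
facet normal 0.070 0.711 0.700
outer loop
vertex -2.281 4.402 -3.39
vertex -3.256 4.426 -3.317
vertex -2.738 3.819 -2.752
endloop
endfacet
facet normal -0.913 0.349 0.212
outer loop
vertex -3.256 4.426 -3.317
vertex -3.627 3.907 -4.058
vertex -3.57 3.513 -3.164
endloop
endfacet
facet normal -0.640 -0.281 -0.715
outer loop
vertex -3.627 3.907 -4.058
vertex -2.882 3.561 -4.588
vertex -3.339 2.978 -3.95
endloop
endfacet
facet normal 0.511 -0.310 -0.802
outer loop
vertex -2.882 3.561 -4.588
vertex -2.05 3.867 -4.176
vertex -2.364 2.954 -4.023
endloop
endfacet
facet normal 0.950 0.303 0.073
outer loop
vertex -2.05 3.867 -4.176
vertex -2.281 4.402 -3.39
vertex -1.993 3.473 -3.282
endloop
endfacet
facet normal -0.301 -0.367 0.880
outer loop
vertex -2.79 2.924 -3.143
vertex -2.738 3.819 -2.752
vertex -3.57 3.513 -3.164
endloop
endfacet
facet normal -0.573 -0.746 0.340
outer loop
vertex -2.79 2.924 -3.143
vertex -3.57 3.513 -3.164
vertex -3.339 2.978 -3.95
endloop
endfacet
facet normal -0.028 -0.998 -0.048
outer loop
vertex -2.79 2.924 -3.143
vertex -3.339 2.978 -3.95
vertex -2.364 2.954 -4.023
endloop
endfacet
facet normal 0.578 -0.775 0.254
outer loop
vertex -2.79 2.924 -3.143
vertex -2.364 2.954 -4.023
vertex -1.993 3.473 -3.282
endloop
endfacet
facet normal 0.410 -0.385 0.827
outer loop
vertex -2.79 2.924 -3.143
vertex -1.993 3.473 -3.282
vertex -2.738 3.819 -2.752
endloop
endfacet
facet normal -0.511 0.310 0.802
outer loop
vertex -3.57 3.513 -3.164
vertex -2.738 3.819 -2.752
vertex -3.256 4.426 -3.317
endloop
endfacet
facet normal -0.950 -0.303 -0.073
outer loop
vertex -3.339 2.978 -3.95
vertex -3.57 3.513 -3.164
vertex -3.627 3.907 -4.058
endloop
endfacet
facet normal -0.070 -0.711 -0.700
outer loop
vertex -2.364 2.954 -4.023
vertex -3.339 2.978 -3.95
vertex -2.882 3.561 -4.588
endloop
endfacet
facet normal 0.913 -0.349 -0.212
outer loop
vertex -1.993 3.473 -3.282
vertex -2.364 2.954 -4.023
vertex -2.05 3.867 -4.176
endloop
endfacet
facet normal 0.640 0.281 0.715
outer loop
vertex -2.738 3.819 -2.752
vertex -1.993 3.473 -3.282
vertex -2.281 4.402 -3.39
endloop
endfacet

endsolid


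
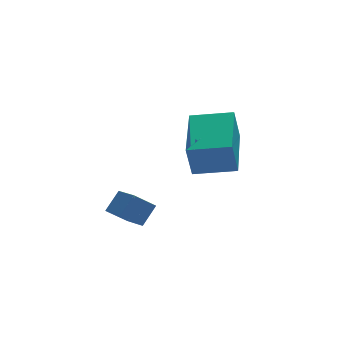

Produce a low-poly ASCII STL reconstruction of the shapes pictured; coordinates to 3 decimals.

solid 
facet normal -0.768 -0.029 0.640
outer loop
vertex -3.918 -0.923 -2.154
vertex -4.122 -0.072 -2.361
vertex -4.421 -1.194 -2.77
endloop
endfacet
facet normal 0.228 -0.946 0.230
outer loop
vertex -3.738 -1.168 -3.339
vertex -3.918 -0.923 -2.154
vertex -4.421 -1.194 -2.77
endloop
endfacet
facet normal -0.768 -0.028 0.640
outer loop
vertex -4.421 -1.194 -2.77
vertex -4.122 -0.072 -2.361
vertex -4.625 -0.342 -2.977
endloop
endfacet
facet normal -0.599 -0.322 -0.733
outer loop
vertex -4.625 -0.342 -2.977
vertex -3.738 -1.168 -3.339
vertex -4.421 -1.194 -2.77
endloop
endfacet
facet normal 0.599 0.322 0.733
outer loop
vertex -3.918 -0.923 -2.154
vertex -3.439 -0.046 -2.93
vertex -4.122 -0.072 -2.361
endloop
endfacet
facet normal 0.226 -0.946 0.230
outer loop
vertex -3.235 -0.898 -2.723
vertex -3.918 -0.923 -2.154
vertex -3.738 -1.168 -3.339
endloop
endfacet
facet normal 0.599 0.322 0.733
outer loop
vertex -3.235 -0.898 -2.723
vertex -3.439 -0.046 -2.93
vertex -3.918 -0.923 -2.154
endloop
endfacet
facet normal -0.227 0.946 -0.229
outer loop
vertex -4.122 -0.072 -2.361
vertex -3.439 -0.046 -2.93
vertex -4.625 -0.342 -2.977
endloop
endfacet
facet normal -0.599 -0.322 -0.733
outer loop
vertex -3.942 -0.317 -3.546
vertex -3.738 -1.168 -3.339
vertex -4.625 -0.342 -2.977
endloop
endfacet
facet normal -0.227 0.946 -0.231
outer loop
vertex -4.625 -0.342 -2.977
vertex -3.439 -0.046 -2.93
vertex -3.942 -0.317 -3.546
endloop
endfacet
facet normal 0.768 0.029 -0.640
outer loop
vertex -3.942 -0.317 -3.546
vertex -3.235 -0.898 -2.723
vertex -3.738 -1.168 -3.339
endloop
endfacet
facet normal 0.768 0.028 -0.640
outer loop
vertex -3.439 -0.046 -2.93
vertex -3.235 -0.898 -2.723
vertex -3.942 -0.317 -3.546
endloop
endfacet
facet normal -0.902 0.406 -0.147
outer loop
vertex -1.879 0.332 -1.202
vertex -1.083 2.279 -0.711
vertex -1.609 0.513 -2.357
endloop
endfacet
facet normal -0.368 -0.902 -0.227
outer loop
vertex -0.337 -0.059 -2.149
vertex -1.879 0.332 -1.202
vertex -1.609 0.513 -2.357
endloop
endfacet
facet normal -0.902 0.406 -0.147
outer loop
vertex -1.609 0.513 -2.357
vertex -1.083 2.279 -0.711
vertex -0.813 2.46 -1.866
endloop
endfacet
facet normal 0.225 0.151 -0.963
outer loop
vertex -0.813 2.46 -1.866
vertex -0.337 -0.059 -2.149
vertex -1.609 0.513 -2.357
endloop
endfacet
facet normal -0.225 -0.151 0.963
outer loop
vertex -1.879 0.332 -1.202
vertex 0.189 1.707 -0.503
vertex -1.083 2.279 -0.711
endloop
endfacet
facet normal -0.368 -0.902 -0.227
outer loop
vertex -0.607 -0.24 -0.994
vertex -1.879 0.332 -1.202
vertex -0.337 -0.059 -2.149
endloop
endfacet
facet normal -0.225 -0.151 0.963
outer loop
vertex -0.607 -0.24 -0.994
vertex 0.189 1.707 -0.503
vertex -1.879 0.332 -1.202
endloop
endfacet
facet normal 0.368 0.902 0.227
outer loop
vertex -1.083 2.279 -0.711
vertex 0.189 1.707 -0.503
vertex -0.813 2.46 -1.866
endloop
endfacet
facet normal 0.225 0.151 -0.963
outer loop
vertex 0.459 1.888 -1.658
vertex -0.337 -0.059 -2.149
vertex -0.813 2.46 -1.866
endloop
endfacet
facet normal 0.368 0.902 0.227
outer loop
vertex -0.813 2.46 -1.866
vertex 0.189 1.707 -0.503
vertex 0.459 1.888 -1.658
endloop
endfacet
facet normal 0.902 -0.406 0.147
outer loop
vertex 0.459 1.888 -1.658
vertex -0.607 -0.24 -0.994
vertex -0.337 -0.059 -2.149
endloop
endfacet
facet normal 0.902 -0.406 0.147
outer loop
vertex 0.189 1.707 -0.503
vertex -0.607 -0.24 -0.994
vertex 0.459 1.888 -1.658
endloop
endfacet

endsolid


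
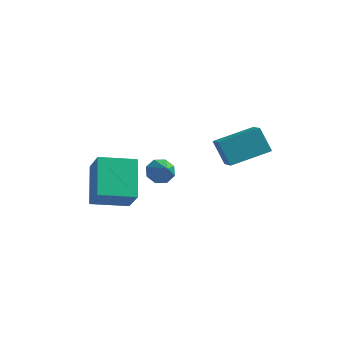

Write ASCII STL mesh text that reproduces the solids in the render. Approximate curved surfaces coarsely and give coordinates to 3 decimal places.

solid 
facet normal -0.535 0.575 -0.619
outer loop
vertex 0.354 -0.167 3.047
vertex -0.062 -0.7 2.911
vertex -0.056 -0.192 3.378
endloop
endfacet
facet normal 0.531 0.485 0.695
outer loop
vertex 0.354 -0.167 3.047
vertex -0.056 -0.192 3.378
vertex 0.642 -1.46 3.729
endloop
endfacet
facet normal -0.533 0.576 -0.620
outer loop
vertex -0.056 -0.192 3.378
vertex -0.062 -0.7 2.911
vertex -0.471 -0.514 3.436
endloop
endfacet
facet normal -0.051 0.240 0.969
outer loop
vertex -0.056 -0.192 3.378
vertex -0.471 -0.514 3.436
vertex 0.642 -1.46 3.729
endloop
endfacet
facet normal -0.534 0.575 -0.620
outer loop
vertex -0.471 -0.514 3.436
vertex -0.062 -0.7 2.911
vertex -0.646 -0.946 3.186
endloop
endfacet
facet normal -0.468 -0.293 0.834
outer loop
vertex -0.471 -0.514 3.436
vertex -0.646 -0.946 3.186
vertex 0.642 -1.46 3.729
endloop
endfacet
facet normal -0.534 0.576 -0.619
outer loop
vertex -0.646 -0.946 3.186
vertex -0.062 -0.7 2.911
vertex -0.479 -1.233 2.775
endloop
endfacet
facet normal -0.474 -0.801 0.366
outer loop
vertex -0.646 -0.946 3.186
vertex -0.479 -1.233 2.775
vertex 0.642 -1.46 3.729
endloop
endfacet
facet normal -0.534 0.576 -0.619
outer loop
vertex -0.479 -1.233 2.775
vertex -0.062 -0.7 2.911
vertex -0.069 -1.208 2.444
endloop
endfacet
facet normal -0.066 -0.985 -0.157
outer loop
vertex -0.479 -1.233 2.775
vertex -0.069 -1.208 2.444
vertex 0.642 -1.46 3.729
endloop
endfacet
facet normal -0.533 0.577 -0.619
outer loop
vertex -0.069 -1.208 2.444
vertex -0.062 -0.7 2.911
vertex 0.346 -0.886 2.387
endloop
endfacet
facet normal 0.516 -0.741 -0.431
outer loop
vertex -0.069 -1.208 2.444
vertex 0.346 -0.886 2.387
vertex 0.642 -1.46 3.729
endloop
endfacet
facet normal -0.534 0.575 -0.620
outer loop
vertex 0.346 -0.886 2.387
vertex -0.062 -0.7 2.911
vertex 0.521 -0.455 2.636
endloop
endfacet
facet normal 0.933 -0.208 -0.295
outer loop
vertex 0.346 -0.886 2.387
vertex 0.521 -0.455 2.636
vertex 0.642 -1.46 3.729
endloop
endfacet
facet normal -0.534 0.575 -0.620
outer loop
vertex 0.521 -0.455 2.636
vertex -0.062 -0.7 2.911
vertex 0.354 -0.167 3.047
endloop
endfacet
facet normal 0.939 0.300 0.171
outer loop
vertex 0.521 -0.455 2.636
vertex 0.354 -0.167 3.047
vertex 0.642 -1.46 3.729
endloop
endfacet
facet normal -0.477 0.430 -0.766
outer loop
vertex -3.366 -1.105 2.553
vertex -1.904 -0.094 2.21
vertex -2.614 -2.645 1.221
endloop
endfacet
facet normal -0.808 -0.558 0.190
outer loop
vertex -1.836 -3.346 2.47
vertex -3.366 -1.105 2.553
vertex -2.614 -2.645 1.221
endloop
endfacet
facet normal -0.477 0.430 -0.766
outer loop
vertex -2.614 -2.645 1.221
vertex -1.904 -0.094 2.21
vertex -1.153 -1.634 0.878
endloop
endfacet
facet normal 0.347 -0.709 -0.614
outer loop
vertex -1.153 -1.634 0.878
vertex -1.836 -3.346 2.47
vertex -2.614 -2.645 1.221
endloop
endfacet
facet normal -0.346 0.709 0.614
outer loop
vertex -3.366 -1.105 2.553
vertex -1.126 -0.795 3.459
vertex -1.904 -0.094 2.21
endloop
endfacet
facet normal -0.807 -0.558 0.190
outer loop
vertex -2.587 -1.806 3.802
vertex -3.366 -1.105 2.553
vertex -1.836 -3.346 2.47
endloop
endfacet
facet normal -0.347 0.709 0.614
outer loop
vertex -2.587 -1.806 3.802
vertex -1.126 -0.795 3.459
vertex -3.366 -1.105 2.553
endloop
endfacet
facet normal 0.808 0.558 -0.190
outer loop
vertex -1.904 -0.094 2.21
vertex -1.126 -0.795 3.459
vertex -1.153 -1.634 0.878
endloop
endfacet
facet normal 0.346 -0.709 -0.614
outer loop
vertex -0.374 -2.335 2.127
vertex -1.836 -3.346 2.47
vertex -1.153 -1.634 0.878
endloop
endfacet
facet normal 0.807 0.559 -0.190
outer loop
vertex -1.153 -1.634 0.878
vertex -1.126 -0.795 3.459
vertex -0.374 -2.335 2.127
endloop
endfacet
facet normal 0.477 -0.430 0.766
outer loop
vertex -0.374 -2.335 2.127
vertex -2.587 -1.806 3.802
vertex -1.836 -3.346 2.47
endloop
endfacet
facet normal 0.477 -0.430 0.766
outer loop
vertex -1.126 -0.795 3.459
vertex -2.587 -1.806 3.802
vertex -0.374 -2.335 2.127
endloop
endfacet
facet normal -0.509 0.713 -0.482
outer loop
vertex 1.238 2.045 3.647
vertex 2.637 3.412 4.19
vertex 1.949 1.774 2.496
endloop
endfacet
facet normal -0.689 -0.674 -0.267
outer loop
vertex 2.683 0.748 3.19
vertex 1.238 2.045 3.647
vertex 1.949 1.774 2.496
endloop
endfacet
facet normal -0.510 0.713 -0.482
outer loop
vertex 1.949 1.774 2.496
vertex 2.637 3.412 4.19
vertex 3.348 3.142 3.038
endloop
endfacet
facet normal 0.515 -0.196 -0.834
outer loop
vertex 3.348 3.142 3.038
vertex 2.683 0.748 3.19
vertex 1.949 1.774 2.496
endloop
endfacet
facet normal -0.515 0.196 0.834
outer loop
vertex 1.238 2.045 3.647
vertex 3.371 2.386 4.884
vertex 2.637 3.412 4.19
endloop
endfacet
facet normal -0.689 -0.673 -0.267
outer loop
vertex 1.972 1.018 4.342
vertex 1.238 2.045 3.647
vertex 2.683 0.748 3.19
endloop
endfacet
facet normal -0.515 0.196 0.834
outer loop
vertex 1.972 1.018 4.342
vertex 3.371 2.386 4.884
vertex 1.238 2.045 3.647
endloop
endfacet
facet normal 0.689 0.674 0.267
outer loop
vertex 2.637 3.412 4.19
vertex 3.371 2.386 4.884
vertex 3.348 3.142 3.038
endloop
endfacet
facet normal 0.515 -0.196 -0.834
outer loop
vertex 4.082 2.115 3.733
vertex 2.683 0.748 3.19
vertex 3.348 3.142 3.038
endloop
endfacet
facet normal 0.689 0.673 0.267
outer loop
vertex 3.348 3.142 3.038
vertex 3.371 2.386 4.884
vertex 4.082 2.115 3.733
endloop
endfacet
facet normal 0.510 -0.713 0.482
outer loop
vertex 4.082 2.115 3.733
vertex 1.972 1.018 4.342
vertex 2.683 0.748 3.19
endloop
endfacet
facet normal 0.510 -0.712 0.483
outer loop
vertex 3.371 2.386 4.884
vertex 1.972 1.018 4.342
vertex 4.082 2.115 3.733
endloop
endfacet

endsolid


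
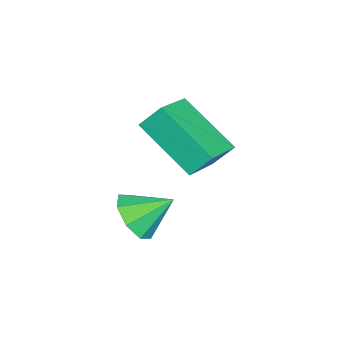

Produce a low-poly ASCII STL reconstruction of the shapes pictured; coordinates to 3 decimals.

solid 
facet normal 0.145 -0.806 -0.574
outer loop
vertex 2.935 -2.291 -0.383
vertex 2.21 -2.59 -0.146
vertex 2.466 -2.108 -0.758
endloop
endfacet
facet normal 0.478 0.860 -0.179
outer loop
vertex 2.935 -2.291 -0.383
vertex 2.466 -2.108 -0.758
vertex 2.03 -1.59 0.566
endloop
endfacet
facet normal 0.145 -0.806 -0.574
outer loop
vertex 2.466 -2.108 -0.758
vertex 2.21 -2.59 -0.146
vertex 1.846 -2.208 -0.774
endloop
endfacet
facet normal -0.136 0.907 -0.399
outer loop
vertex 2.466 -2.108 -0.758
vertex 1.846 -2.208 -0.774
vertex 2.03 -1.59 0.566
endloop
endfacet
facet normal 0.144 -0.806 -0.574
outer loop
vertex 1.846 -2.208 -0.774
vertex 2.21 -2.59 -0.146
vertex 1.44 -2.531 -0.422
endloop
endfacet
facet normal -0.714 0.668 -0.210
outer loop
vertex 1.846 -2.208 -0.774
vertex 1.44 -2.531 -0.422
vertex 2.03 -1.59 0.566
endloop
endfacet
facet normal 0.144 -0.806 -0.574
outer loop
vertex 1.44 -2.531 -0.422
vertex 2.21 -2.59 -0.146
vertex 1.484 -2.889 0.092
endloop
endfacet
facet normal -0.918 0.285 0.277
outer loop
vertex 1.44 -2.531 -0.422
vertex 1.484 -2.889 0.092
vertex 2.03 -1.59 0.566
endloop
endfacet
facet normal 0.145 -0.807 -0.573
outer loop
vertex 1.484 -2.889 0.092
vertex 2.21 -2.59 -0.146
vertex 1.953 -3.071 0.467
endloop
endfacet
facet normal -0.629 -0.019 0.777
outer loop
vertex 1.484 -2.889 0.092
vertex 1.953 -3.071 0.467
vertex 2.03 -1.59 0.566
endloop
endfacet
facet normal 0.143 -0.807 -0.573
outer loop
vertex 1.953 -3.071 0.467
vertex 2.21 -2.59 -0.146
vertex 2.573 -2.972 0.482
endloop
endfacet
facet normal -0.014 -0.066 0.998
outer loop
vertex 1.953 -3.071 0.467
vertex 2.573 -2.972 0.482
vertex 2.03 -1.59 0.566
endloop
endfacet
facet normal 0.145 -0.806 -0.574
outer loop
vertex 2.573 -2.972 0.482
vertex 2.21 -2.59 -0.146
vertex 2.979 -2.648 0.13
endloop
endfacet
facet normal 0.563 0.172 0.808
outer loop
vertex 2.573 -2.972 0.482
vertex 2.979 -2.648 0.13
vertex 2.03 -1.59 0.566
endloop
endfacet
facet normal 0.145 -0.806 -0.574
outer loop
vertex 2.979 -2.648 0.13
vertex 2.21 -2.59 -0.146
vertex 2.935 -2.291 -0.383
endloop
endfacet
facet normal 0.767 0.556 0.321
outer loop
vertex 2.979 -2.648 0.13
vertex 2.935 -2.291 -0.383
vertex 2.03 -1.59 0.566
endloop
endfacet
facet normal -0.898 0.227 -0.376
outer loop
vertex 0.031 -2.271 2.341
vertex -0.099 -1.709 2.992
vertex 0.877 -0.776 1.222
endloop
endfacet
facet normal 0.150 -0.645 -0.749
outer loop
vertex 2.279 -1.131 1.808
vertex 0.031 -2.271 2.341
vertex 0.877 -0.776 1.222
endloop
endfacet
facet normal -0.898 0.227 -0.376
outer loop
vertex 0.877 -0.776 1.222
vertex -0.099 -1.709 2.992
vertex 0.747 -0.214 1.873
endloop
endfacet
facet normal 0.413 0.729 -0.547
outer loop
vertex 0.747 -0.214 1.873
vertex 2.279 -1.131 1.808
vertex 0.877 -0.776 1.222
endloop
endfacet
facet normal -0.413 -0.729 0.547
outer loop
vertex 0.031 -2.271 2.341
vertex 1.303 -2.064 3.578
vertex -0.099 -1.709 2.992
endloop
endfacet
facet normal 0.150 -0.645 -0.749
outer loop
vertex 1.433 -2.626 2.927
vertex 0.031 -2.271 2.341
vertex 2.279 -1.131 1.808
endloop
endfacet
facet normal -0.413 -0.729 0.547
outer loop
vertex 1.433 -2.626 2.927
vertex 1.303 -2.064 3.578
vertex 0.031 -2.271 2.341
endloop
endfacet
facet normal -0.150 0.645 0.749
outer loop
vertex -0.099 -1.709 2.992
vertex 1.303 -2.064 3.578
vertex 0.747 -0.214 1.873
endloop
endfacet
facet normal 0.413 0.729 -0.547
outer loop
vertex 2.149 -0.569 2.459
vertex 2.279 -1.131 1.808
vertex 0.747 -0.214 1.873
endloop
endfacet
facet normal -0.150 0.645 0.749
outer loop
vertex 0.747 -0.214 1.873
vertex 1.303 -2.064 3.578
vertex 2.149 -0.569 2.459
endloop
endfacet
facet normal 0.898 -0.227 0.376
outer loop
vertex 2.149 -0.569 2.459
vertex 1.433 -2.626 2.927
vertex 2.279 -1.131 1.808
endloop
endfacet
facet normal 0.898 -0.227 0.376
outer loop
vertex 1.303 -2.064 3.578
vertex 1.433 -2.626 2.927
vertex 2.149 -0.569 2.459
endloop
endfacet

endsolid
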